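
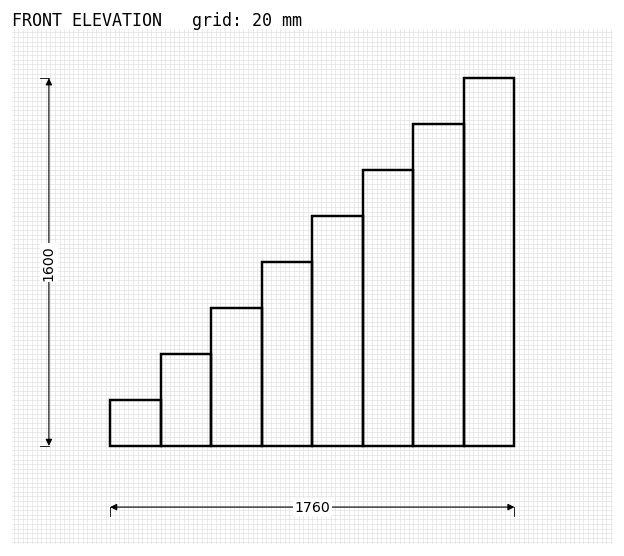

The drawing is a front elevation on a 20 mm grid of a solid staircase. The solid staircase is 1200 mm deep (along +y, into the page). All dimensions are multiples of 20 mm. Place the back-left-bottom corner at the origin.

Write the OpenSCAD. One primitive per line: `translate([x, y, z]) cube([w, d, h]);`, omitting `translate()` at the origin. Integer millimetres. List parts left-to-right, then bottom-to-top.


cube([220, 1200, 200]);
translate([220, 0, 0]) cube([220, 1200, 400]);
translate([440, 0, 0]) cube([220, 1200, 600]);
translate([660, 0, 0]) cube([220, 1200, 800]);
translate([880, 0, 0]) cube([220, 1200, 1000]);
translate([1100, 0, 0]) cube([220, 1200, 1200]);
translate([1320, 0, 0]) cube([220, 1200, 1400]);
translate([1540, 0, 0]) cube([220, 1200, 1600]);


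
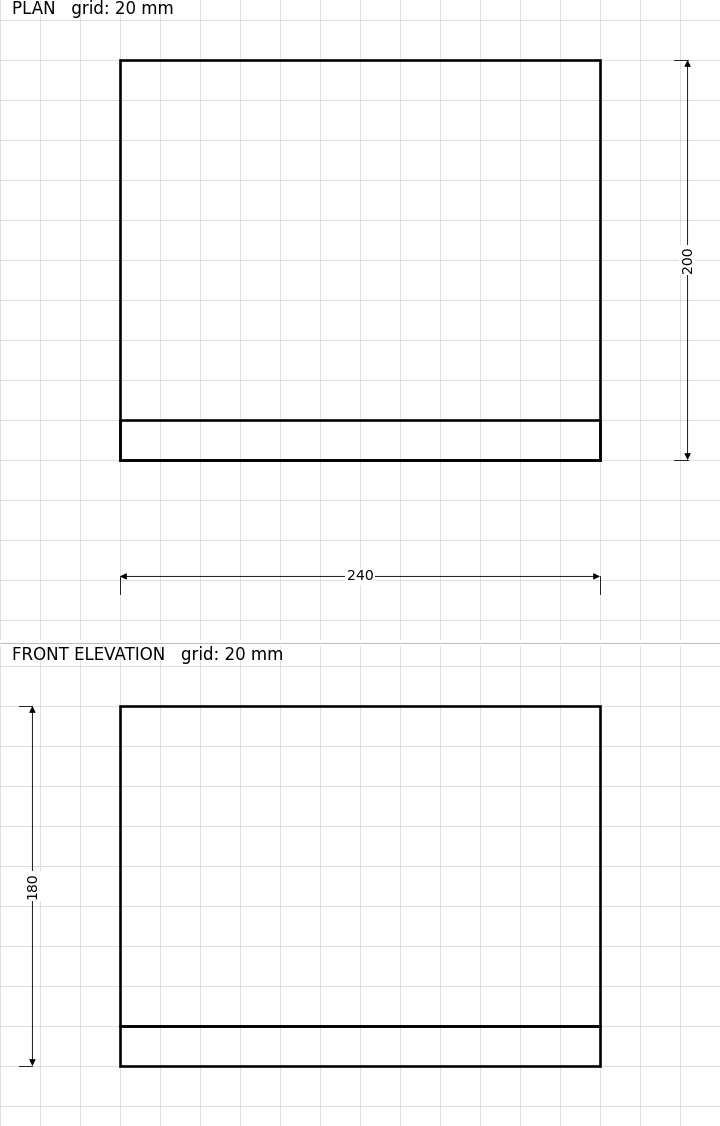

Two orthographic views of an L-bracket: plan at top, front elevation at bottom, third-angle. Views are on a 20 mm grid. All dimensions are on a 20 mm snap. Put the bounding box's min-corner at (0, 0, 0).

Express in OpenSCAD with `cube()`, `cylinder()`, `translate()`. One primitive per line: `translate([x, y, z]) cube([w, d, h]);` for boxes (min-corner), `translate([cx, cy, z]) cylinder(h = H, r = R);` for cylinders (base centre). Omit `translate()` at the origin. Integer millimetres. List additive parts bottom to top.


cube([240, 200, 20]);
translate([0, 0, 20]) cube([240, 20, 160]);


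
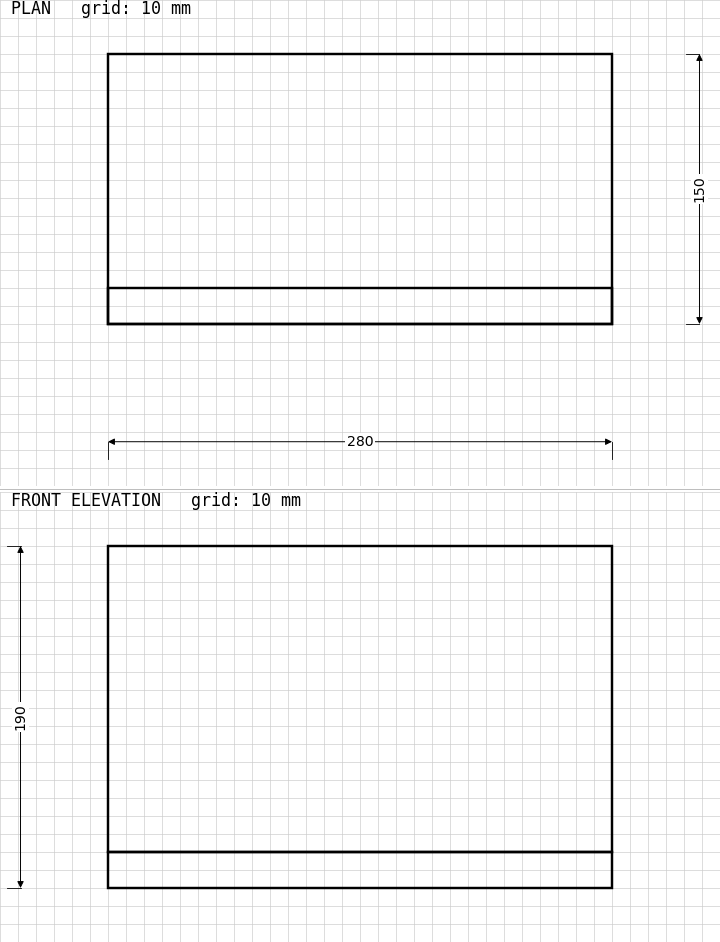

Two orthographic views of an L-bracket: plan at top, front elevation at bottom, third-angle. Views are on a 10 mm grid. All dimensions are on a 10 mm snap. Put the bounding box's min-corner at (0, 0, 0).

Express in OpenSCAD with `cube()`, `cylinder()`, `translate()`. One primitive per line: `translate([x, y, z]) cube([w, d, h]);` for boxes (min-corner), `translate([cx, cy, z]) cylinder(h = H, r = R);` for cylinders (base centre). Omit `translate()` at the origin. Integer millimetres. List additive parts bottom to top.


cube([280, 150, 20]);
translate([0, 0, 20]) cube([280, 20, 170]);


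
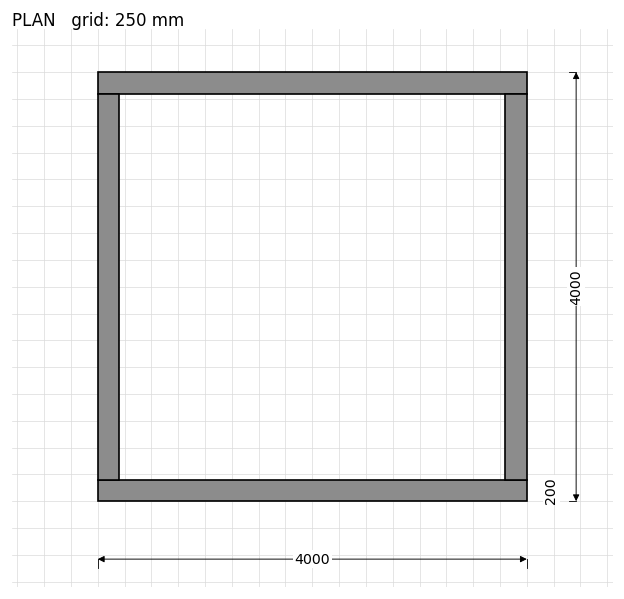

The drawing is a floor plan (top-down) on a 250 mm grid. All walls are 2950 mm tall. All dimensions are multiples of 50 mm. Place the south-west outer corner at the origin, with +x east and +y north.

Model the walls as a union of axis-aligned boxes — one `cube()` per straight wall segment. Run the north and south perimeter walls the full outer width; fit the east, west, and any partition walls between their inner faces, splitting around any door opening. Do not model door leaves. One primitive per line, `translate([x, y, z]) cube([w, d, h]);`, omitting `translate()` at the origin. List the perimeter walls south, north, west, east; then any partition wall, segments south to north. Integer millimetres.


cube([4000, 200, 2950]);
translate([0, 3800, 0]) cube([4000, 200, 2950]);
translate([0, 200, 0]) cube([200, 3600, 2950]);
translate([3800, 200, 0]) cube([200, 3600, 2950]);


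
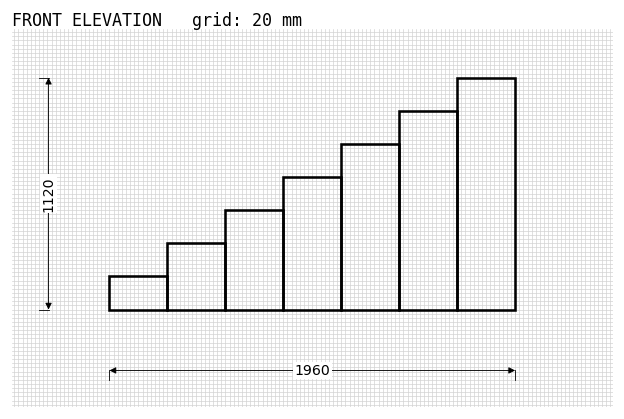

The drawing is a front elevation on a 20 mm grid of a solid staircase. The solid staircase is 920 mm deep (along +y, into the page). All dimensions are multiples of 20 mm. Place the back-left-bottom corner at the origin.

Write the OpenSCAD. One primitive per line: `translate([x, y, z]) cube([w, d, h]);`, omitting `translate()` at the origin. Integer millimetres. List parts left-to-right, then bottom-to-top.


cube([280, 920, 160]);
translate([280, 0, 0]) cube([280, 920, 320]);
translate([560, 0, 0]) cube([280, 920, 480]);
translate([840, 0, 0]) cube([280, 920, 640]);
translate([1120, 0, 0]) cube([280, 920, 800]);
translate([1400, 0, 0]) cube([280, 920, 960]);
translate([1680, 0, 0]) cube([280, 920, 1120]);


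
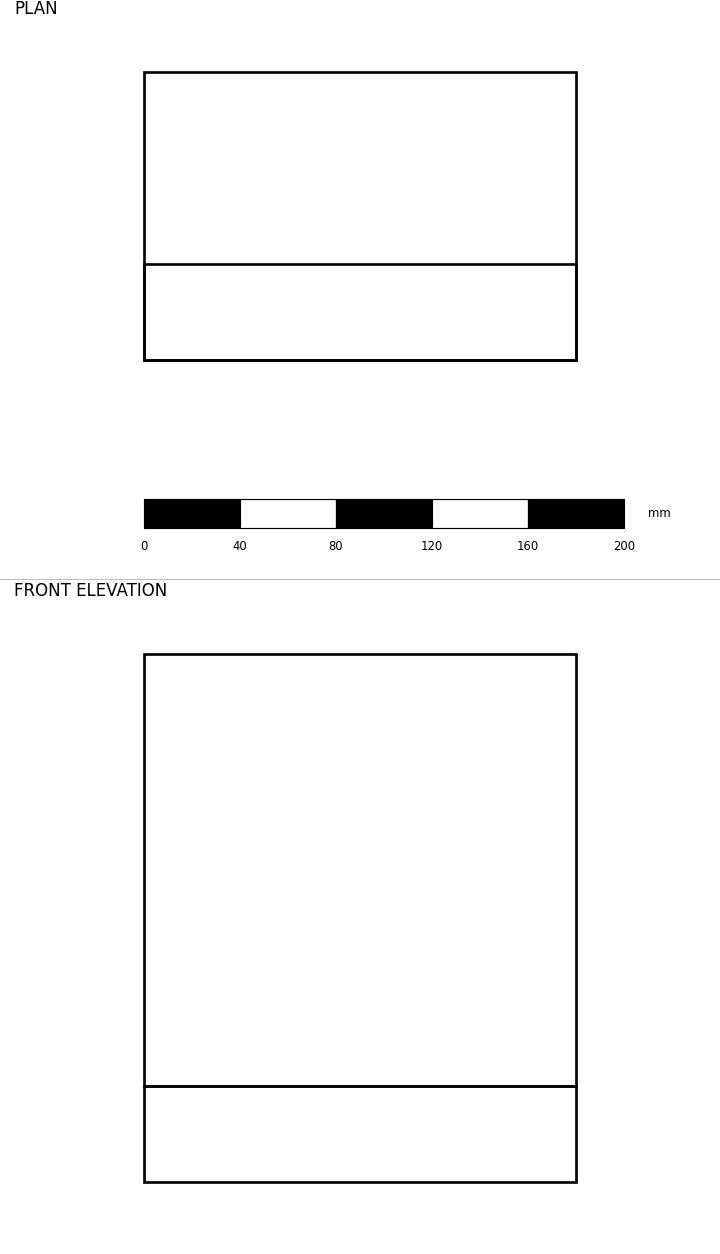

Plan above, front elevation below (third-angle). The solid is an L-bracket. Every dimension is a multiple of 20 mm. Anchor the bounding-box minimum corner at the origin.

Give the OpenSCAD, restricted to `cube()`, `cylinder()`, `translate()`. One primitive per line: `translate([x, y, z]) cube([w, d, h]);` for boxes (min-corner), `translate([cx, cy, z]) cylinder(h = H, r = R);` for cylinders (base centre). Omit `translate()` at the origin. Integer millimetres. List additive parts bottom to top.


cube([180, 120, 40]);
translate([0, 0, 40]) cube([180, 40, 180]);


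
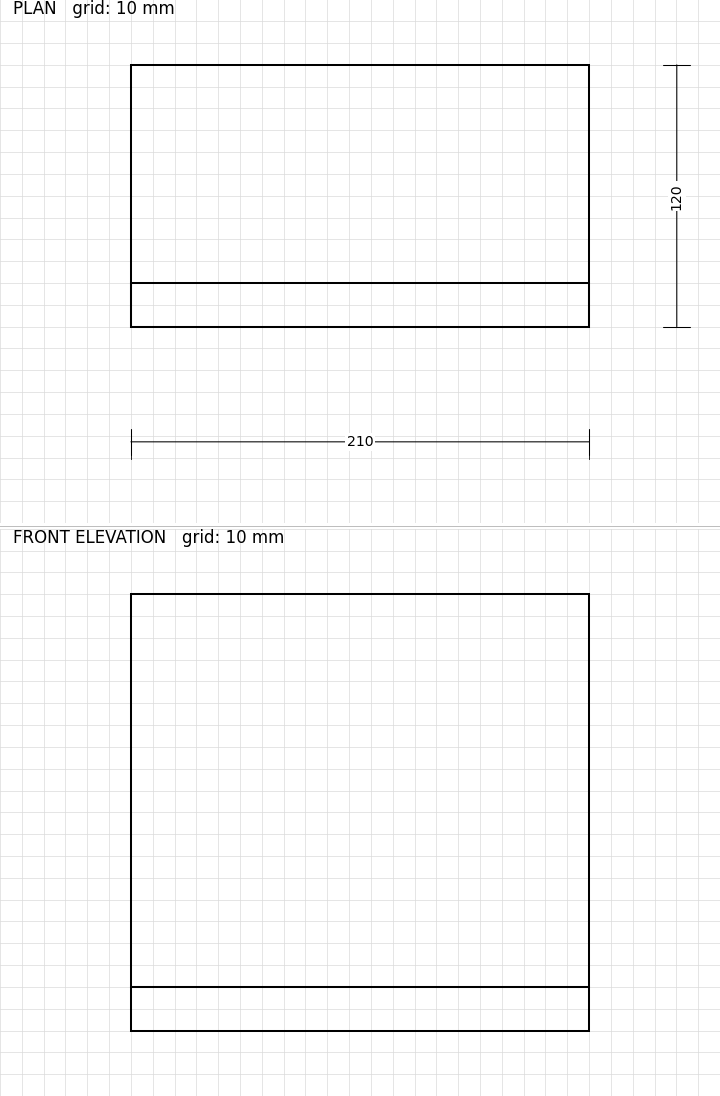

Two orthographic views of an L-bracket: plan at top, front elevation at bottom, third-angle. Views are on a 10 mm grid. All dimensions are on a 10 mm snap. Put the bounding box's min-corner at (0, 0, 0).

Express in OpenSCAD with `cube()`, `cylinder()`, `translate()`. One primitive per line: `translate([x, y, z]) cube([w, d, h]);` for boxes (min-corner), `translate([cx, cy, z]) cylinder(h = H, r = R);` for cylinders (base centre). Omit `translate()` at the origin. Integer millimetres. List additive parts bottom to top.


cube([210, 120, 20]);
translate([0, 0, 20]) cube([210, 20, 180]);


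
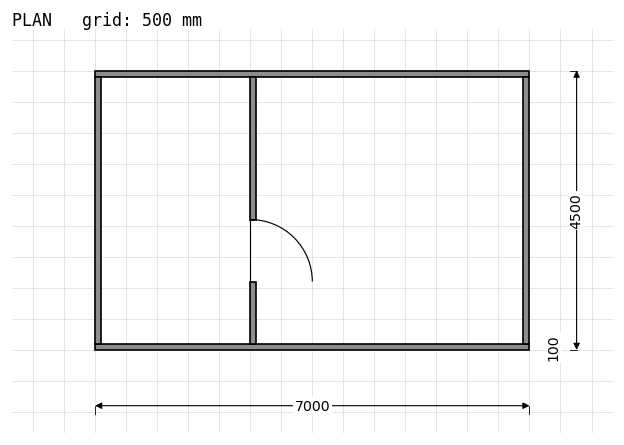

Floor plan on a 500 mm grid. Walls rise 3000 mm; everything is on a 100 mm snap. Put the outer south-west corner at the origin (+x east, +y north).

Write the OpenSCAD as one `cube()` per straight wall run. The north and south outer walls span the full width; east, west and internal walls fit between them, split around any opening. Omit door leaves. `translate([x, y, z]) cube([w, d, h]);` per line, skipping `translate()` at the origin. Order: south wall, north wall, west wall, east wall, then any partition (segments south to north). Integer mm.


cube([7000, 100, 3000]);
translate([0, 4400, 0]) cube([7000, 100, 3000]);
translate([0, 100, 0]) cube([100, 4300, 3000]);
translate([6900, 100, 0]) cube([100, 4300, 3000]);
translate([2500, 100, 0]) cube([100, 1000, 3000]);
translate([2500, 2100, 0]) cube([100, 2300, 3000]);


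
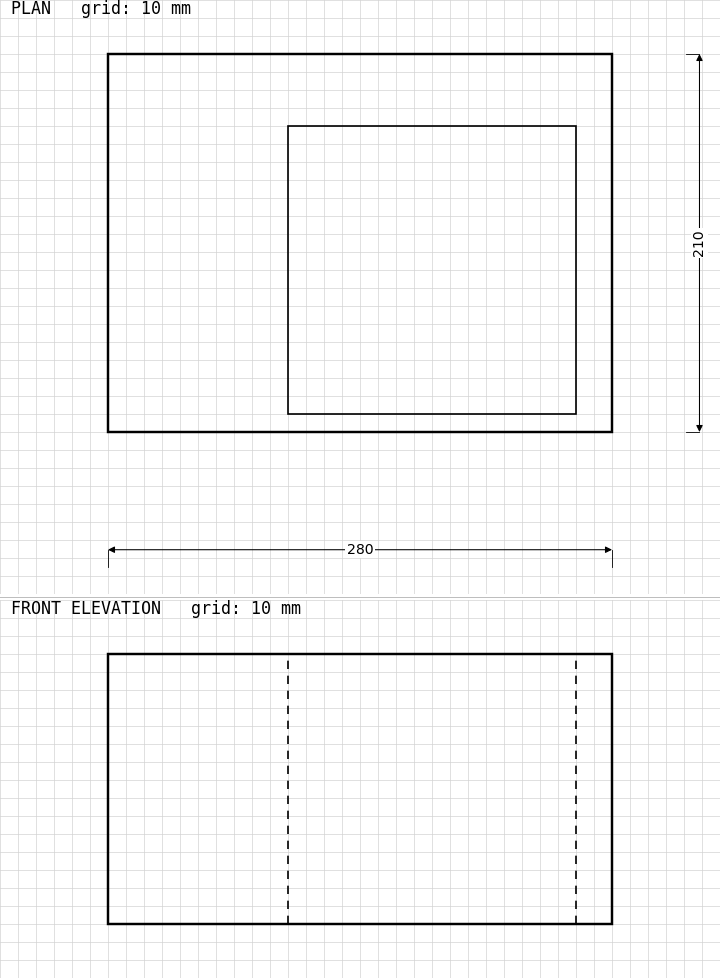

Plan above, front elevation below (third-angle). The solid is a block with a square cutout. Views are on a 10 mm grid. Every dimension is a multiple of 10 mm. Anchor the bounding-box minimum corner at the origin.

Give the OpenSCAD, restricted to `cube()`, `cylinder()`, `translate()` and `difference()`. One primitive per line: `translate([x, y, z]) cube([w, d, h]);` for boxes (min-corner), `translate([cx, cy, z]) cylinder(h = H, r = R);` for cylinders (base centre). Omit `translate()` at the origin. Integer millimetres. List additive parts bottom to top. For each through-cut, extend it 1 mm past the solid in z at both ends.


difference() {
  cube([280, 210, 150]);
  translate([100, 10, -1]) cube([160, 160, 152]);
}


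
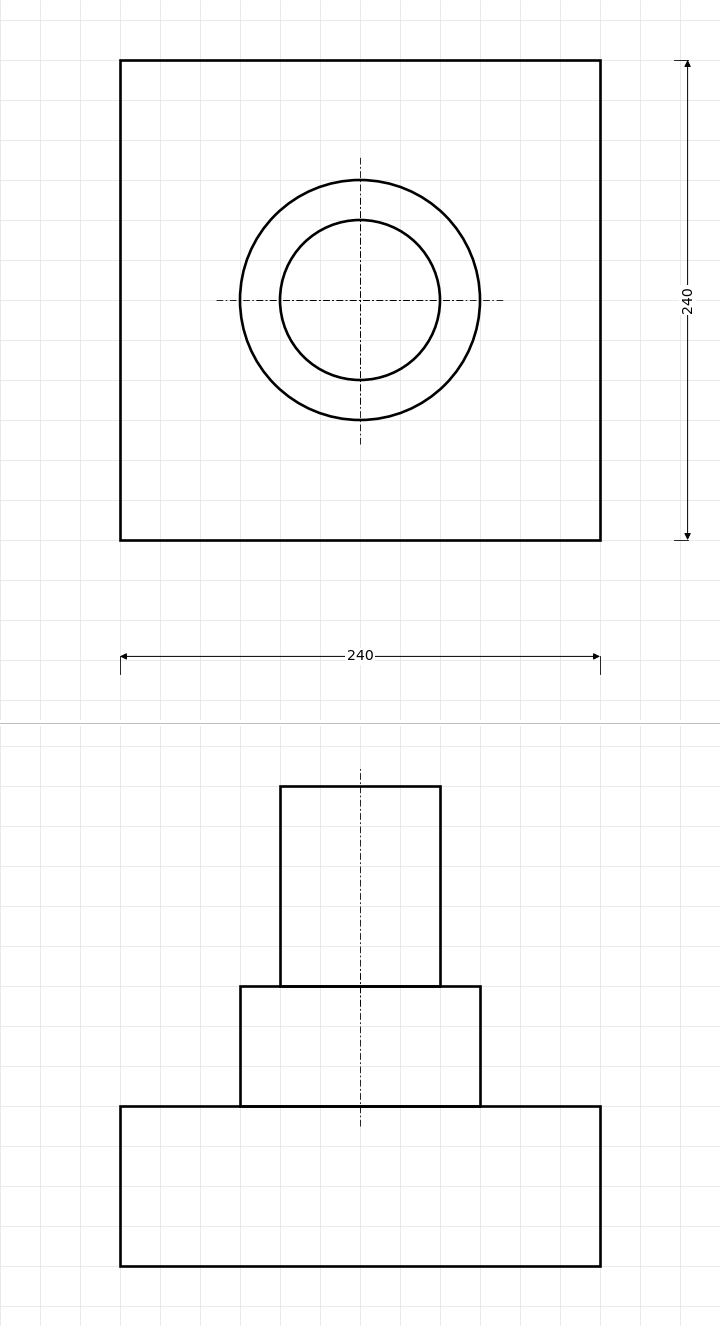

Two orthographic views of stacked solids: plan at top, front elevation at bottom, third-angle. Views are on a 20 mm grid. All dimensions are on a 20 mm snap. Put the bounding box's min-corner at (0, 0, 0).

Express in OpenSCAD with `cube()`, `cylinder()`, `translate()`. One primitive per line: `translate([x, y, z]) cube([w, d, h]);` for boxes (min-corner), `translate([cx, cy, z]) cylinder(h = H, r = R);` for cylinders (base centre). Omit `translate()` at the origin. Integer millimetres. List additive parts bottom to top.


cube([240, 240, 80]);
translate([120, 120, 80]) cylinder(h = 60, r = 60);
translate([120, 120, 140]) cylinder(h = 100, r = 40);


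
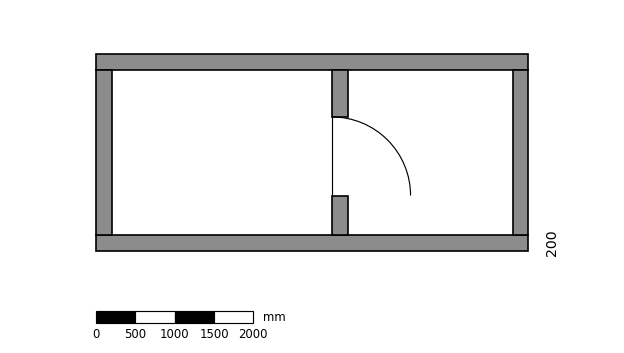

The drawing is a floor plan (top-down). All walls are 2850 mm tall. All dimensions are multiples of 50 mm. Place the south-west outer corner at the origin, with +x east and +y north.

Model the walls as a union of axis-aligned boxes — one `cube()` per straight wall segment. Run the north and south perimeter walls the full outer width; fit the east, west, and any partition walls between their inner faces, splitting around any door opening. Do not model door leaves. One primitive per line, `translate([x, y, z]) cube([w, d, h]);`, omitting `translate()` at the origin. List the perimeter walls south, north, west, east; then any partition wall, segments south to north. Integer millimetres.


cube([5500, 200, 2850]);
translate([0, 2300, 0]) cube([5500, 200, 2850]);
translate([0, 200, 0]) cube([200, 2100, 2850]);
translate([5300, 200, 0]) cube([200, 2100, 2850]);
translate([3000, 200, 0]) cube([200, 500, 2850]);
translate([3000, 1700, 0]) cube([200, 600, 2850]);


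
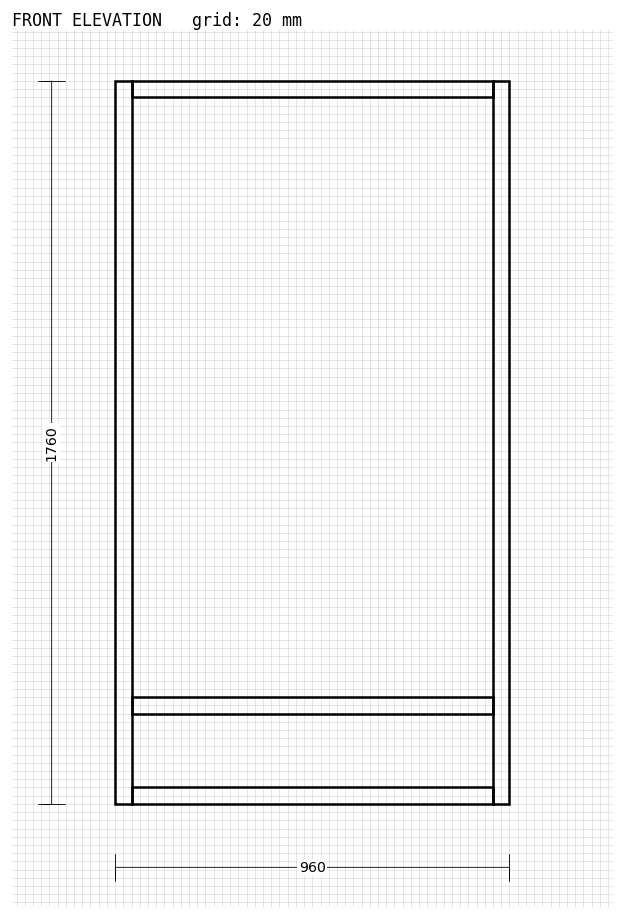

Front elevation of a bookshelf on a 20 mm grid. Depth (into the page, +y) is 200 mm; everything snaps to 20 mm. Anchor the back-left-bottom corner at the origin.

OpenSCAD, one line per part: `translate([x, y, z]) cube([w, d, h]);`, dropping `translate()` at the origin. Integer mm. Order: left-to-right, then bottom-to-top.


cube([40, 200, 1760]);
translate([40, 0, 0]) cube([880, 200, 40]);
translate([40, 0, 220]) cube([880, 200, 40]);
translate([40, 0, 1720]) cube([880, 200, 40]);
translate([920, 0, 0]) cube([40, 200, 1760]);


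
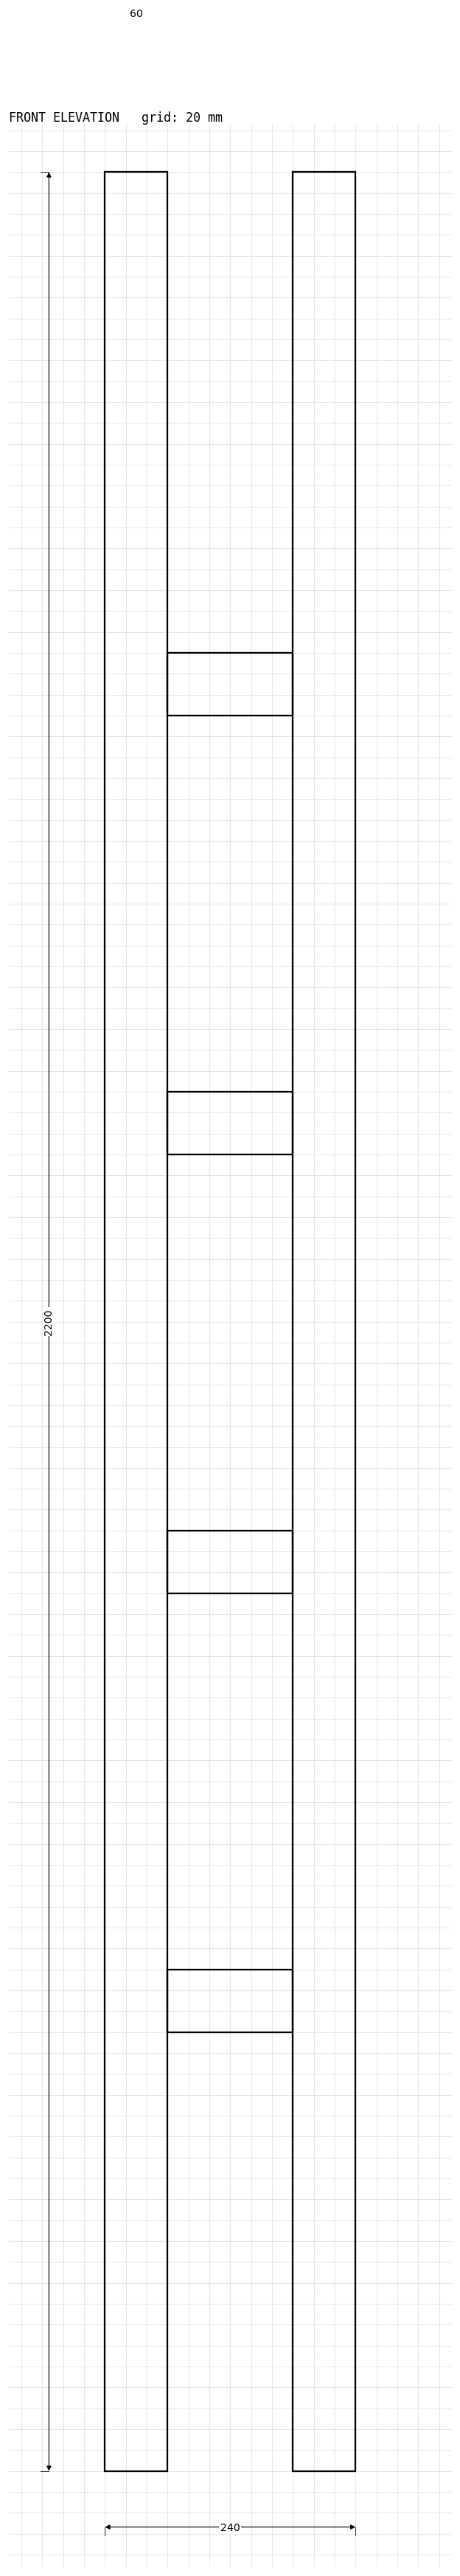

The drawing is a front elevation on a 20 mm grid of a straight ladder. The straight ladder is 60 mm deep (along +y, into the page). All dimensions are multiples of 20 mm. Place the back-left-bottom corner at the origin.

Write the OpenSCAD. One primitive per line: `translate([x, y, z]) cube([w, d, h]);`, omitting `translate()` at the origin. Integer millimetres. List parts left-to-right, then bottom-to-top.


cube([60, 60, 2200]);
translate([60, 0, 420]) cube([120, 60, 60]);
translate([60, 0, 840]) cube([120, 60, 60]);
translate([60, 0, 1260]) cube([120, 60, 60]);
translate([60, 0, 1680]) cube([120, 60, 60]);
translate([180, 0, 0]) cube([60, 60, 2200]);


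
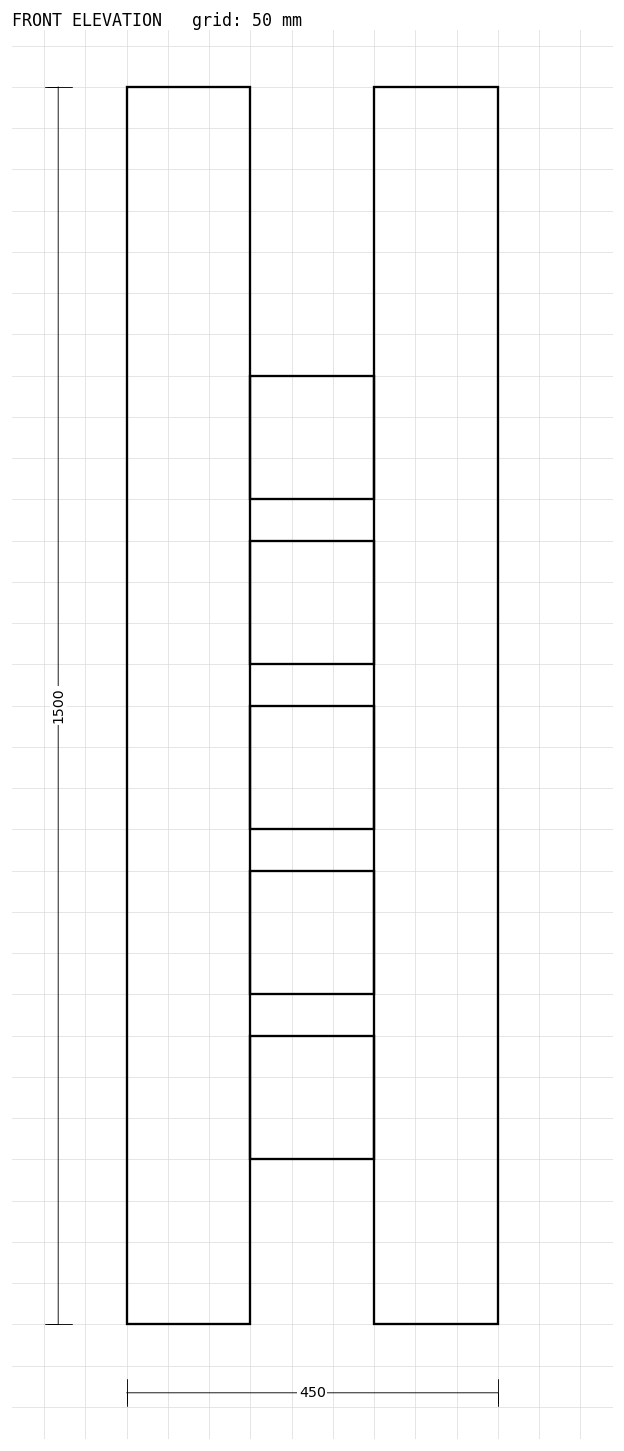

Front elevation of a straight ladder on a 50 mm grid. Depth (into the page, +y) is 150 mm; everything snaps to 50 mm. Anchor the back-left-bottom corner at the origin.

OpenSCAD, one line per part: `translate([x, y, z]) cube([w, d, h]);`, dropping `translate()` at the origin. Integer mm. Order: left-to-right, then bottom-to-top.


cube([150, 150, 1500]);
translate([150, 0, 200]) cube([150, 150, 150]);
translate([150, 0, 400]) cube([150, 150, 150]);
translate([150, 0, 600]) cube([150, 150, 150]);
translate([150, 0, 800]) cube([150, 150, 150]);
translate([150, 0, 1000]) cube([150, 150, 150]);
translate([300, 0, 0]) cube([150, 150, 1500]);


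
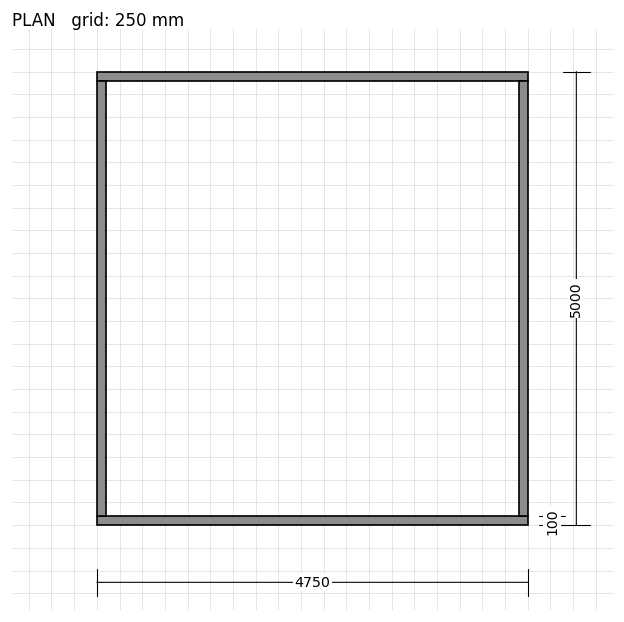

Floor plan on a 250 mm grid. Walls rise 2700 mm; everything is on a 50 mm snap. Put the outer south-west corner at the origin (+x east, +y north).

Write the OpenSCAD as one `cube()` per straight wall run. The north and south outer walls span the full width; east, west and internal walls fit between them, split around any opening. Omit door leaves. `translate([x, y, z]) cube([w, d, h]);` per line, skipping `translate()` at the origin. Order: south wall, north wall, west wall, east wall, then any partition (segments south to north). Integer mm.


cube([4750, 100, 2700]);
translate([0, 4900, 0]) cube([4750, 100, 2700]);
translate([0, 100, 0]) cube([100, 4800, 2700]);
translate([4650, 100, 0]) cube([100, 4800, 2700]);


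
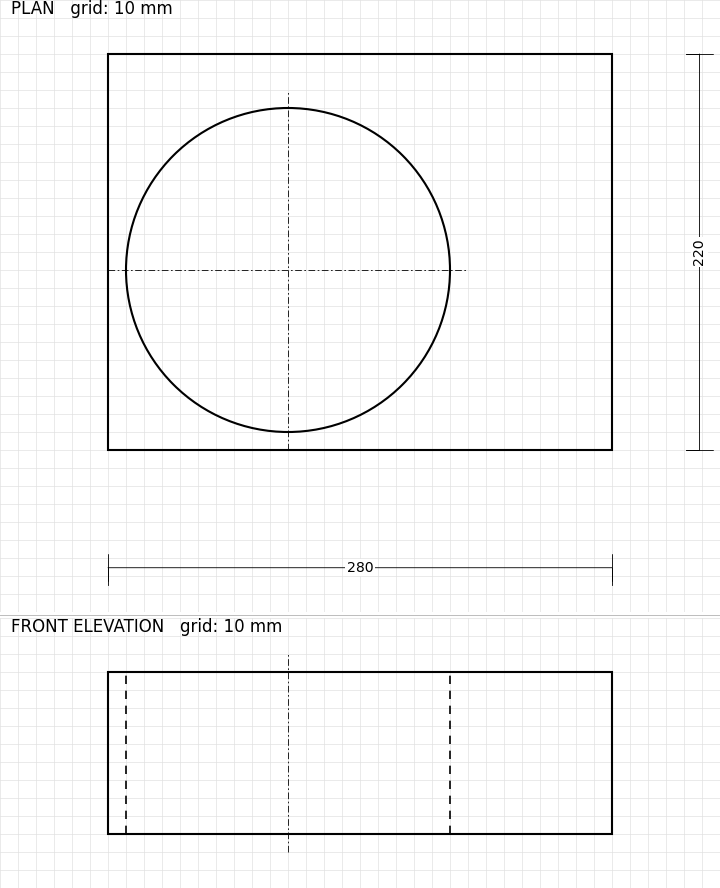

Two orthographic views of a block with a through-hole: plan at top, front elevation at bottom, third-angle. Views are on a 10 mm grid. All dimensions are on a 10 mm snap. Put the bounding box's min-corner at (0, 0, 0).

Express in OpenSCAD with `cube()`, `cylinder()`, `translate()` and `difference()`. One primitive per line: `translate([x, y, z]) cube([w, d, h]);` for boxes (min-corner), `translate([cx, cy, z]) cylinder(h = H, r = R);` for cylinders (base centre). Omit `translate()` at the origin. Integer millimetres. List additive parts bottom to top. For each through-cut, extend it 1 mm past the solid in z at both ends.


difference() {
  cube([280, 220, 90]);
  translate([100, 100, -1]) cylinder(h = 92, r = 90);
}


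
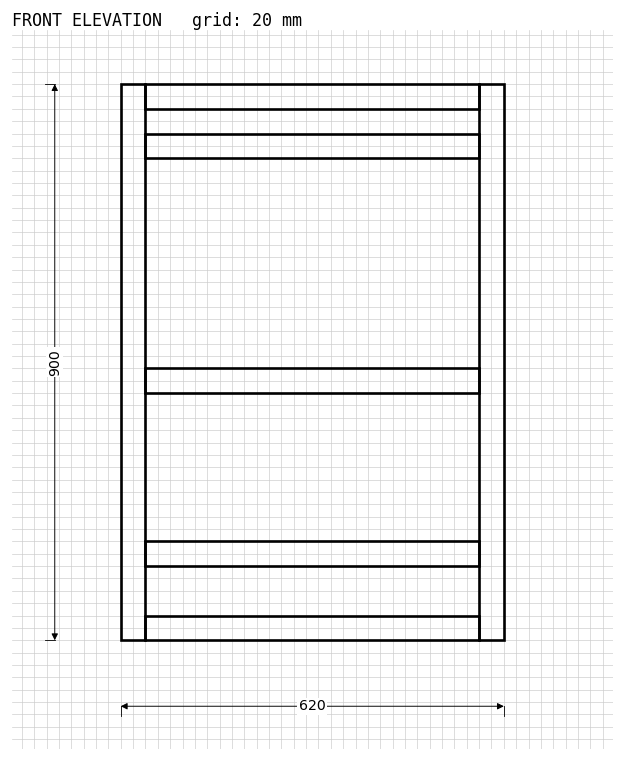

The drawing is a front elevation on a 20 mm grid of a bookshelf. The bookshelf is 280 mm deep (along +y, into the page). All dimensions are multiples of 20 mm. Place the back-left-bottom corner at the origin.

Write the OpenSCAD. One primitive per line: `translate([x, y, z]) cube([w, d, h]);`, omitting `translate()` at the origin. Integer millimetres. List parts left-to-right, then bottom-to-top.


cube([40, 280, 900]);
translate([40, 0, 0]) cube([540, 280, 40]);
translate([40, 0, 120]) cube([540, 280, 40]);
translate([40, 0, 400]) cube([540, 280, 40]);
translate([40, 0, 780]) cube([540, 280, 40]);
translate([40, 0, 860]) cube([540, 280, 40]);
translate([580, 0, 0]) cube([40, 280, 900]);


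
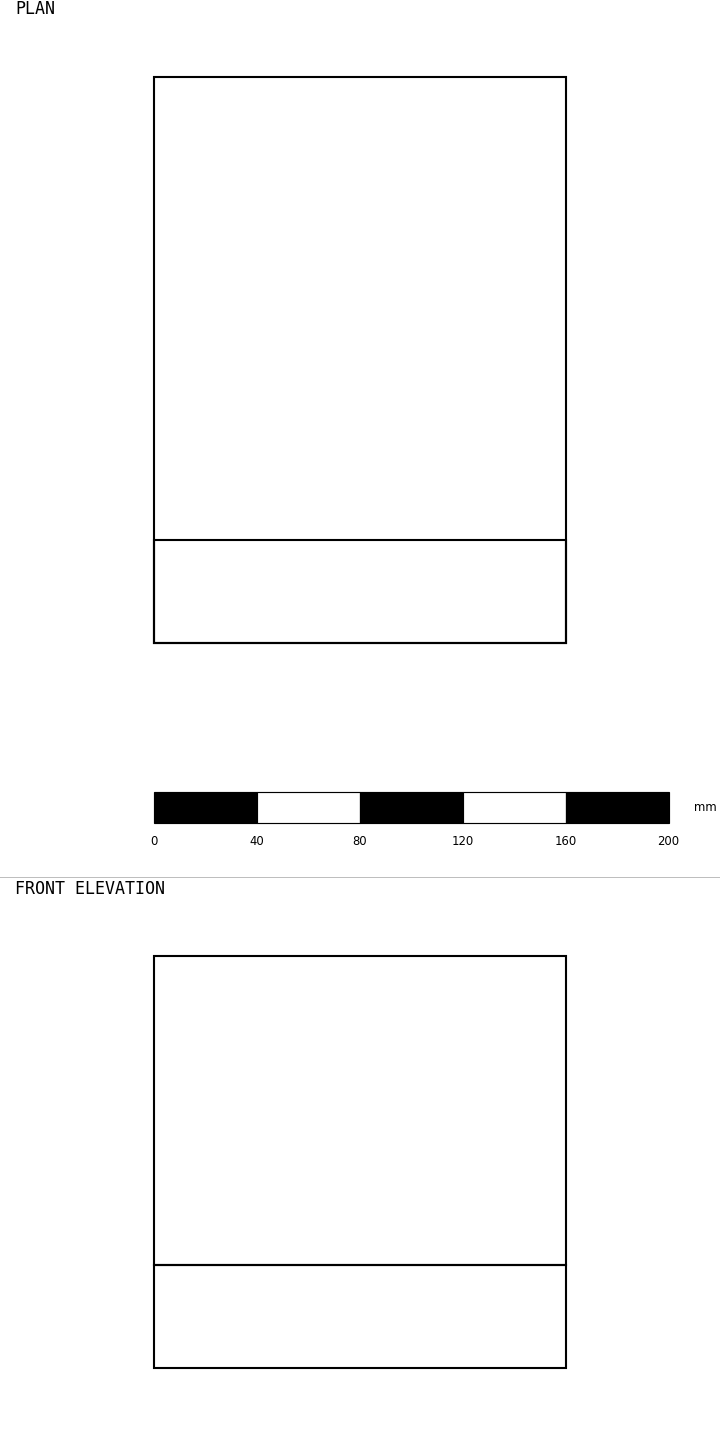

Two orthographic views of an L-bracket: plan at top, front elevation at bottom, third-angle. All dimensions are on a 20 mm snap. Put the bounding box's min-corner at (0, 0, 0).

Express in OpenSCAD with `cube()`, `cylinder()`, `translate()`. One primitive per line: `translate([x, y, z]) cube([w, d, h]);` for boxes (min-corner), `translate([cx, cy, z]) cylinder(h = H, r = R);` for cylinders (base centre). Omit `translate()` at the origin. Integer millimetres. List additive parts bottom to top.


cube([160, 220, 40]);
translate([0, 0, 40]) cube([160, 40, 120]);


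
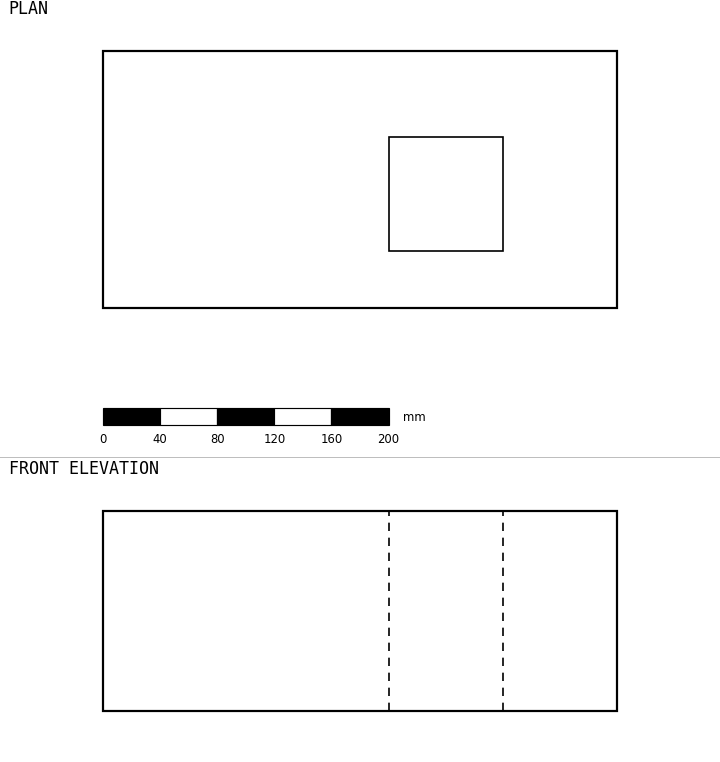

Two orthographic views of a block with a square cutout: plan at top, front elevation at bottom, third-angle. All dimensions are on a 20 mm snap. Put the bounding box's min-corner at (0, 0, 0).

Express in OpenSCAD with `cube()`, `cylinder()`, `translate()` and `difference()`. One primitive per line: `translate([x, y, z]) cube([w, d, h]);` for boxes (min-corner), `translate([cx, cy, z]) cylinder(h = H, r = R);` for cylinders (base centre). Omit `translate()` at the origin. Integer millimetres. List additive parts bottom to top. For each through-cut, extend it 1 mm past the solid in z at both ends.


difference() {
  cube([360, 180, 140]);
  translate([200, 40, -1]) cube([80, 80, 142]);
}


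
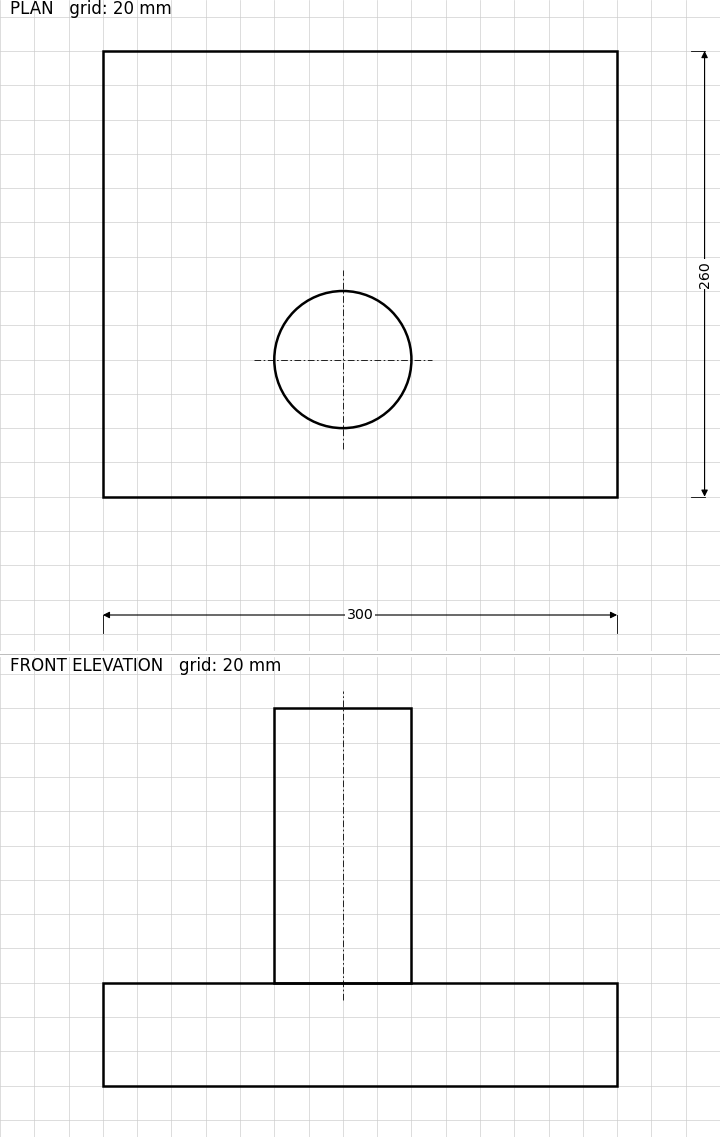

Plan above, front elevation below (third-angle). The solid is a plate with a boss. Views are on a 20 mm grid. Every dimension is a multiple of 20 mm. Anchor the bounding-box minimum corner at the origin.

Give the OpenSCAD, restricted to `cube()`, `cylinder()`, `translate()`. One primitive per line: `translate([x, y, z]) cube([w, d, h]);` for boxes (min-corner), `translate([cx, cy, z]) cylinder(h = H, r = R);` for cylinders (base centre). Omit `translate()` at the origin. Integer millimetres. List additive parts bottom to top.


cube([300, 260, 60]);
translate([140, 80, 60]) cylinder(h = 160, r = 40);


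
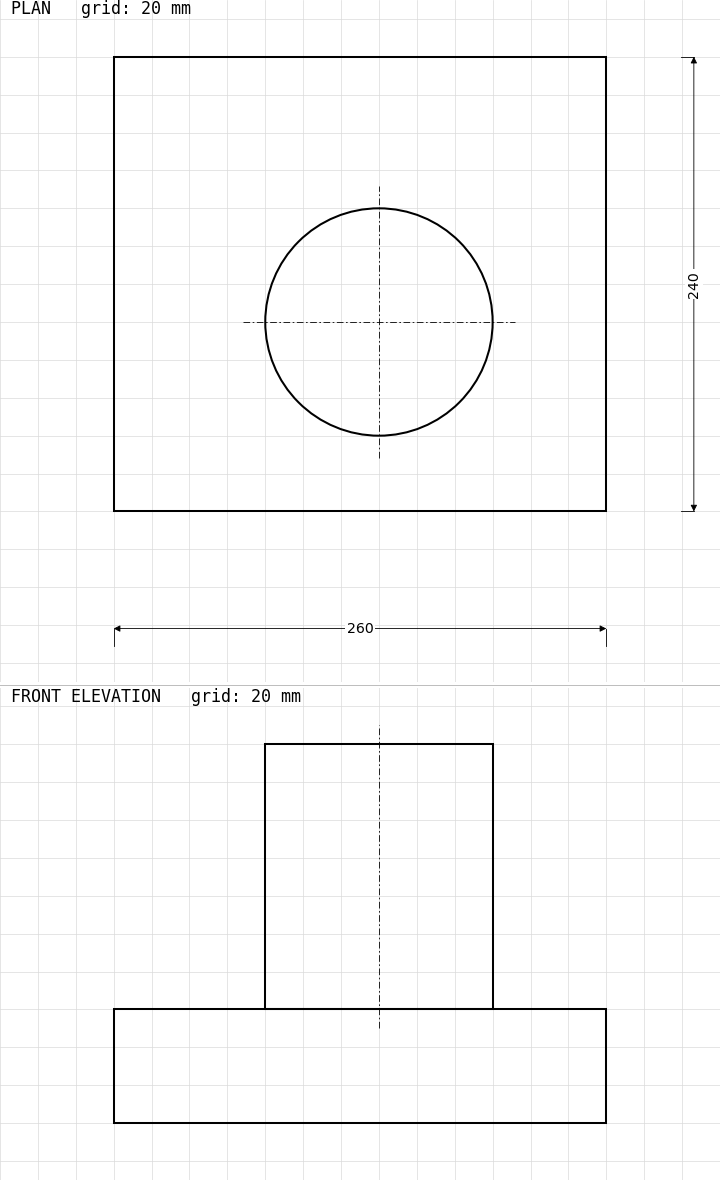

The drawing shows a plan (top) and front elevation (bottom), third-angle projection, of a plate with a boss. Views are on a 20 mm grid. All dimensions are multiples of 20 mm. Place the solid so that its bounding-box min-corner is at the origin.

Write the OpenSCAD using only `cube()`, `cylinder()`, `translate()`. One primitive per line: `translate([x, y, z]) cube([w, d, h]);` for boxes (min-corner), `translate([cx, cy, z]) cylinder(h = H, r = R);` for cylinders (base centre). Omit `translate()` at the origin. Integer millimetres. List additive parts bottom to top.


cube([260, 240, 60]);
translate([140, 100, 60]) cylinder(h = 140, r = 60);


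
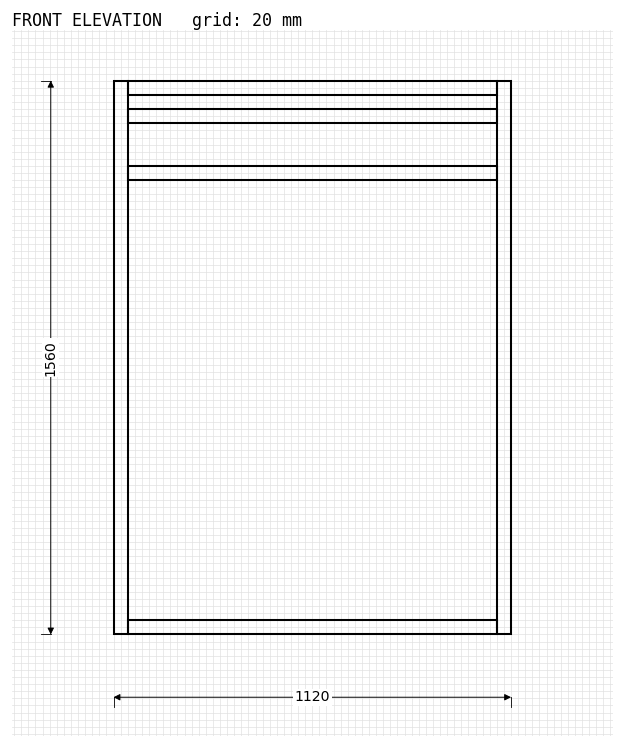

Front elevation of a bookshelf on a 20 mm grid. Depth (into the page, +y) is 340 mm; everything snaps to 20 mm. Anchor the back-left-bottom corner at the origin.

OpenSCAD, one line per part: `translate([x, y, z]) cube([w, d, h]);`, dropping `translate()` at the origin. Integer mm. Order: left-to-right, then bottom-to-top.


cube([40, 340, 1560]);
translate([40, 0, 0]) cube([1040, 340, 40]);
translate([40, 0, 1280]) cube([1040, 340, 40]);
translate([40, 0, 1440]) cube([1040, 340, 40]);
translate([40, 0, 1520]) cube([1040, 340, 40]);
translate([1080, 0, 0]) cube([40, 340, 1560]);


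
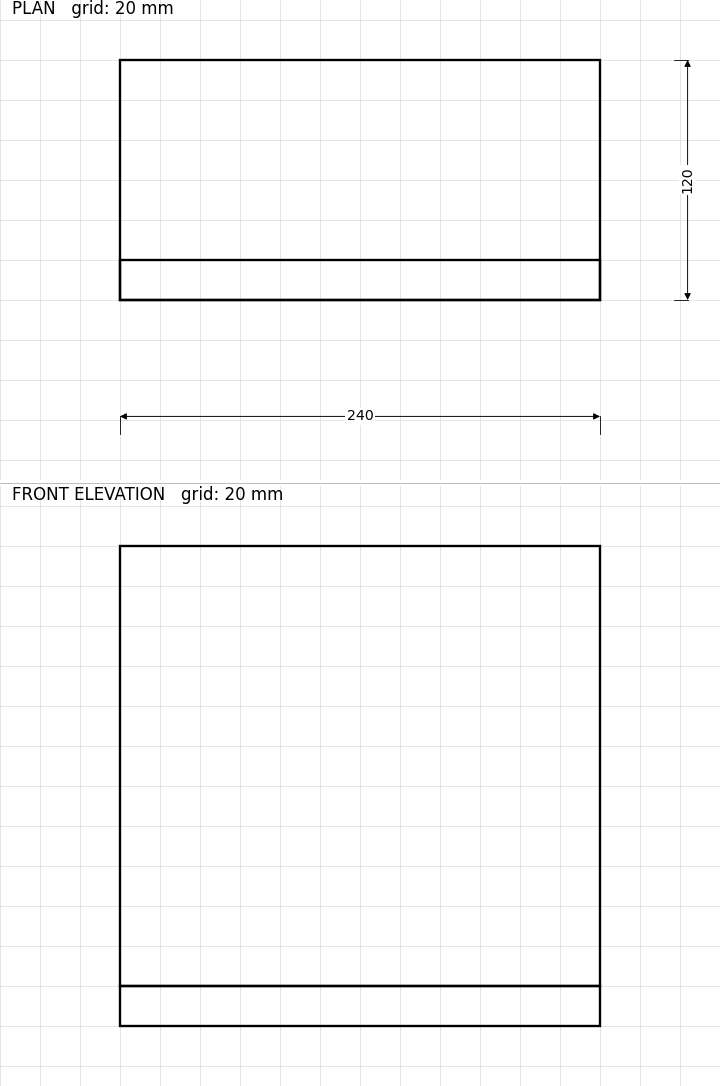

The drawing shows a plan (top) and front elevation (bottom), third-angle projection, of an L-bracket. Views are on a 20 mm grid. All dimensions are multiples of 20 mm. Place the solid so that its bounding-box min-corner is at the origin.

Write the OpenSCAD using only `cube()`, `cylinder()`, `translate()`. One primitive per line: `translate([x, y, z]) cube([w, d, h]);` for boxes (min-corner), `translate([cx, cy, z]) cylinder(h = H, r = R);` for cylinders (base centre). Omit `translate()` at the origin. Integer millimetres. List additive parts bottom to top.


cube([240, 120, 20]);
translate([0, 0, 20]) cube([240, 20, 220]);


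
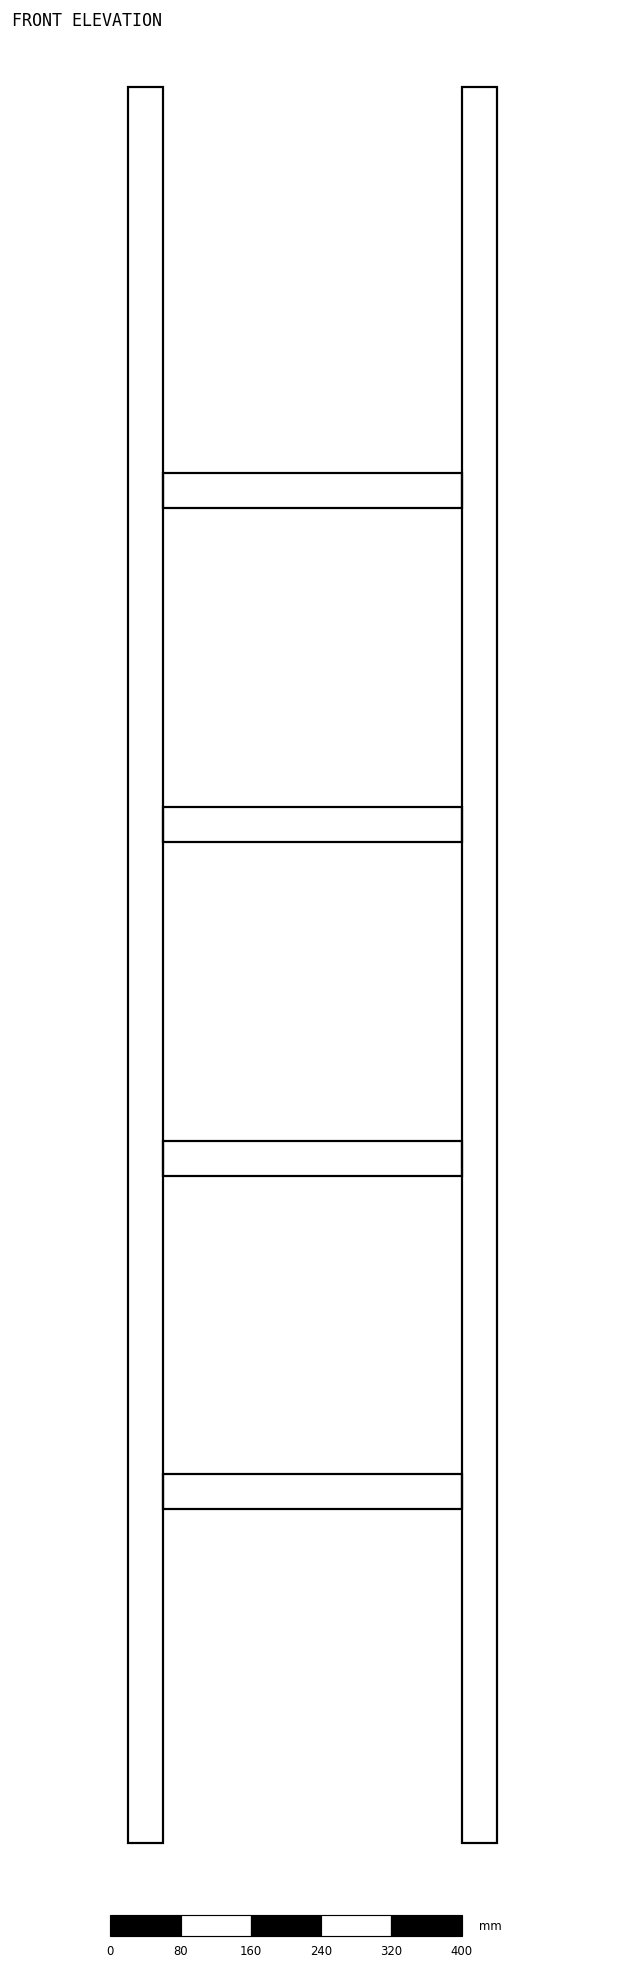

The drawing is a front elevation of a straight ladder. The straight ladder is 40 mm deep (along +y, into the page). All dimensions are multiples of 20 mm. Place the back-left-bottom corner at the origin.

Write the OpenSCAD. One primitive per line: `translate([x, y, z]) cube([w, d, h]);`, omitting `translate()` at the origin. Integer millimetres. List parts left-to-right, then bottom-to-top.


cube([40, 40, 2000]);
translate([40, 0, 380]) cube([340, 40, 40]);
translate([40, 0, 760]) cube([340, 40, 40]);
translate([40, 0, 1140]) cube([340, 40, 40]);
translate([40, 0, 1520]) cube([340, 40, 40]);
translate([380, 0, 0]) cube([40, 40, 2000]);


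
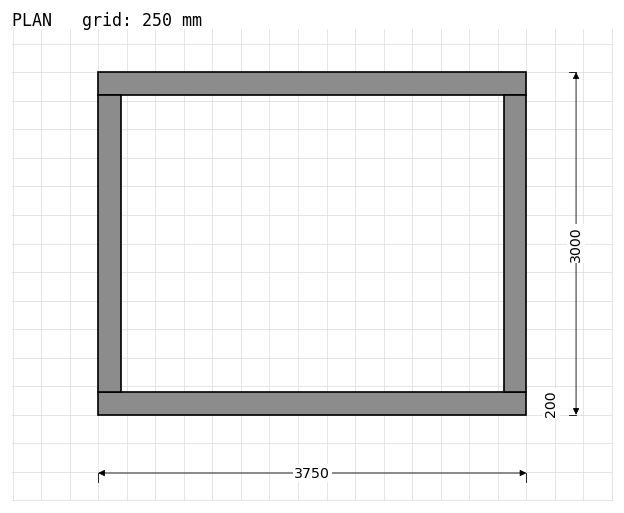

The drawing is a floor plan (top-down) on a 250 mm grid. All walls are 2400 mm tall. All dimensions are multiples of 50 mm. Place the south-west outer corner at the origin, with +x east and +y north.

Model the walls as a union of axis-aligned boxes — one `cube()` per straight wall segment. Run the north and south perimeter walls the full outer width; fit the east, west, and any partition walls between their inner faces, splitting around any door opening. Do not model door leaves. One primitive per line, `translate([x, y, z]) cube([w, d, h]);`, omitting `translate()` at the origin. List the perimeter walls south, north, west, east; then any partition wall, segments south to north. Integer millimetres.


cube([3750, 200, 2400]);
translate([0, 2800, 0]) cube([3750, 200, 2400]);
translate([0, 200, 0]) cube([200, 2600, 2400]);
translate([3550, 200, 0]) cube([200, 2600, 2400]);


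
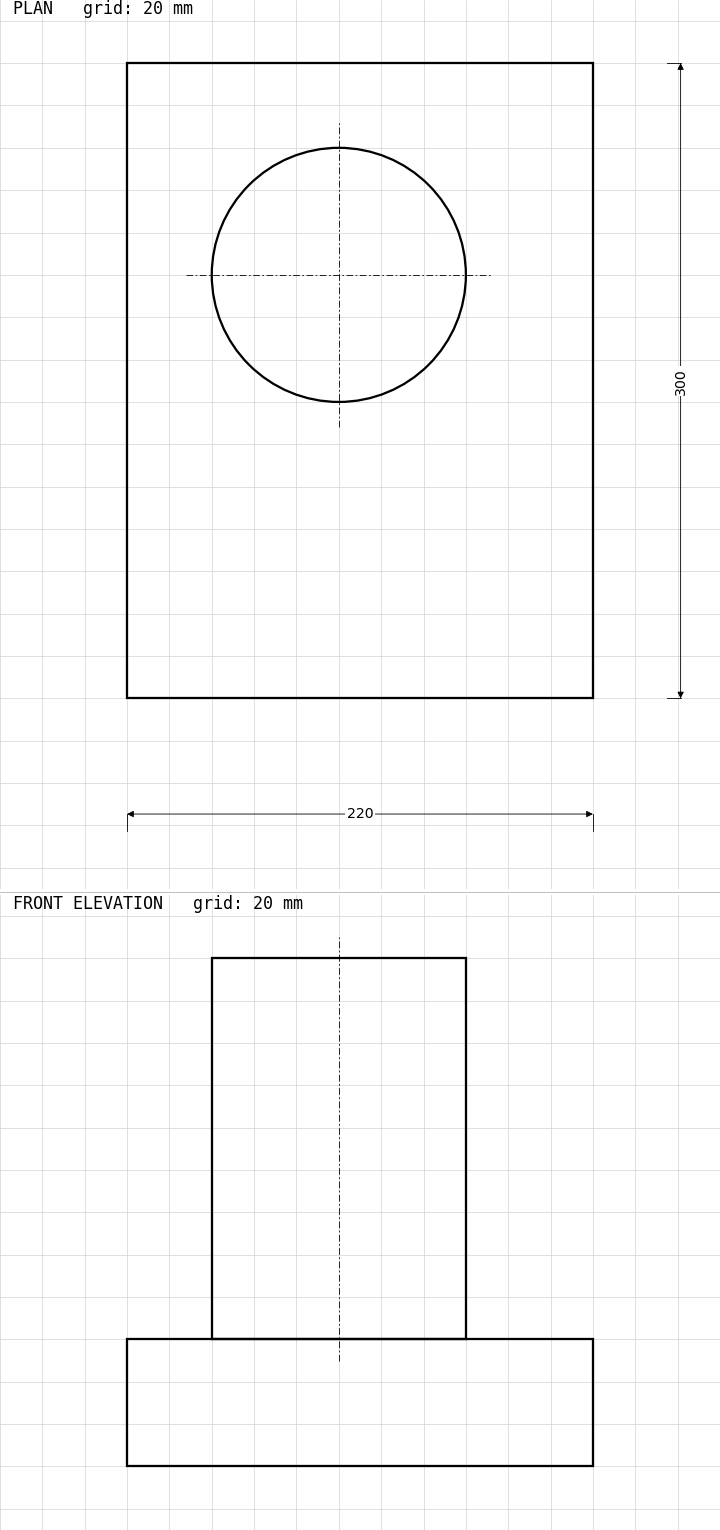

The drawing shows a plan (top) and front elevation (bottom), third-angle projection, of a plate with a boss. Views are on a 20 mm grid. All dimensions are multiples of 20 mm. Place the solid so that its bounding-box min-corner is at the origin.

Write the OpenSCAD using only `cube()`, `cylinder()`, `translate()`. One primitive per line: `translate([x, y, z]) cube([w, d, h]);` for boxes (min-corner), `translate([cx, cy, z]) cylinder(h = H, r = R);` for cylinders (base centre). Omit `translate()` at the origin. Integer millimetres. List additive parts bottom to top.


cube([220, 300, 60]);
translate([100, 200, 60]) cylinder(h = 180, r = 60);


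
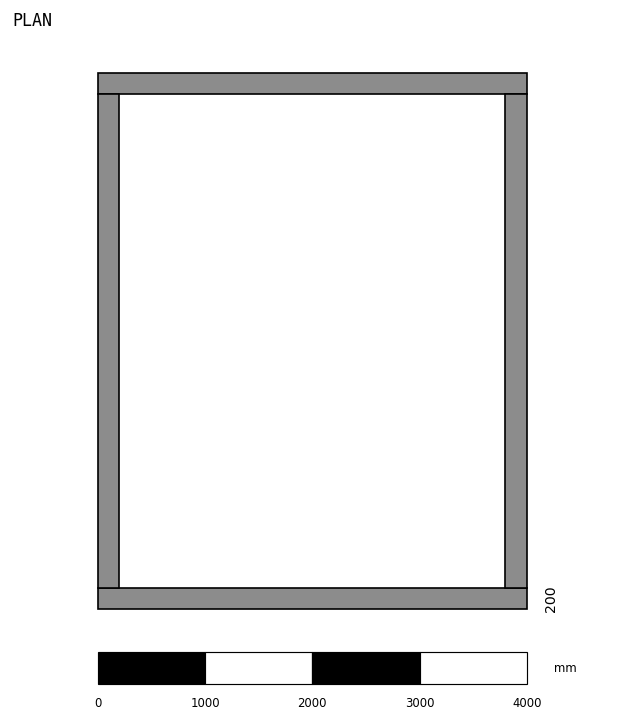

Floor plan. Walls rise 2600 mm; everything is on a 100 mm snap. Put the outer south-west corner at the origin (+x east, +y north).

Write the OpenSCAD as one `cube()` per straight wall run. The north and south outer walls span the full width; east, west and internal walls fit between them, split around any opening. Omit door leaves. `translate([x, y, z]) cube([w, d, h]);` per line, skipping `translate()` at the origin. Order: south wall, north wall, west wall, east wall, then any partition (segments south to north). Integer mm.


cube([4000, 200, 2600]);
translate([0, 4800, 0]) cube([4000, 200, 2600]);
translate([0, 200, 0]) cube([200, 4600, 2600]);
translate([3800, 200, 0]) cube([200, 4600, 2600]);


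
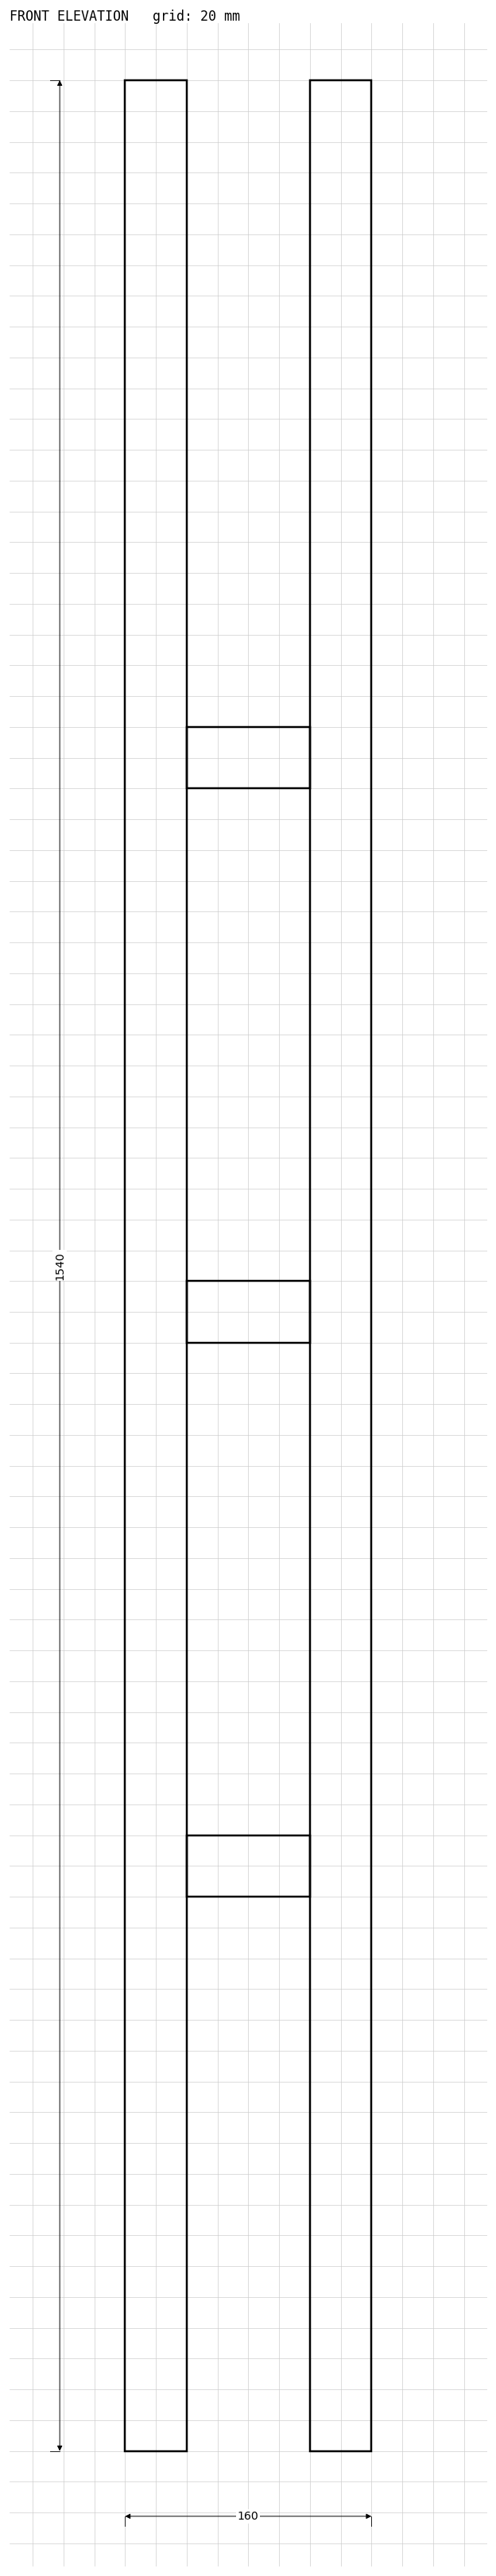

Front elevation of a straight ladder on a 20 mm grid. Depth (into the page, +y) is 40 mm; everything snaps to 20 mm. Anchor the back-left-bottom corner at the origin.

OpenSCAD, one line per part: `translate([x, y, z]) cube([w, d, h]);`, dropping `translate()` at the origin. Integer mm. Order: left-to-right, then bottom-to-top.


cube([40, 40, 1540]);
translate([40, 0, 360]) cube([80, 40, 40]);
translate([40, 0, 720]) cube([80, 40, 40]);
translate([40, 0, 1080]) cube([80, 40, 40]);
translate([120, 0, 0]) cube([40, 40, 1540]);


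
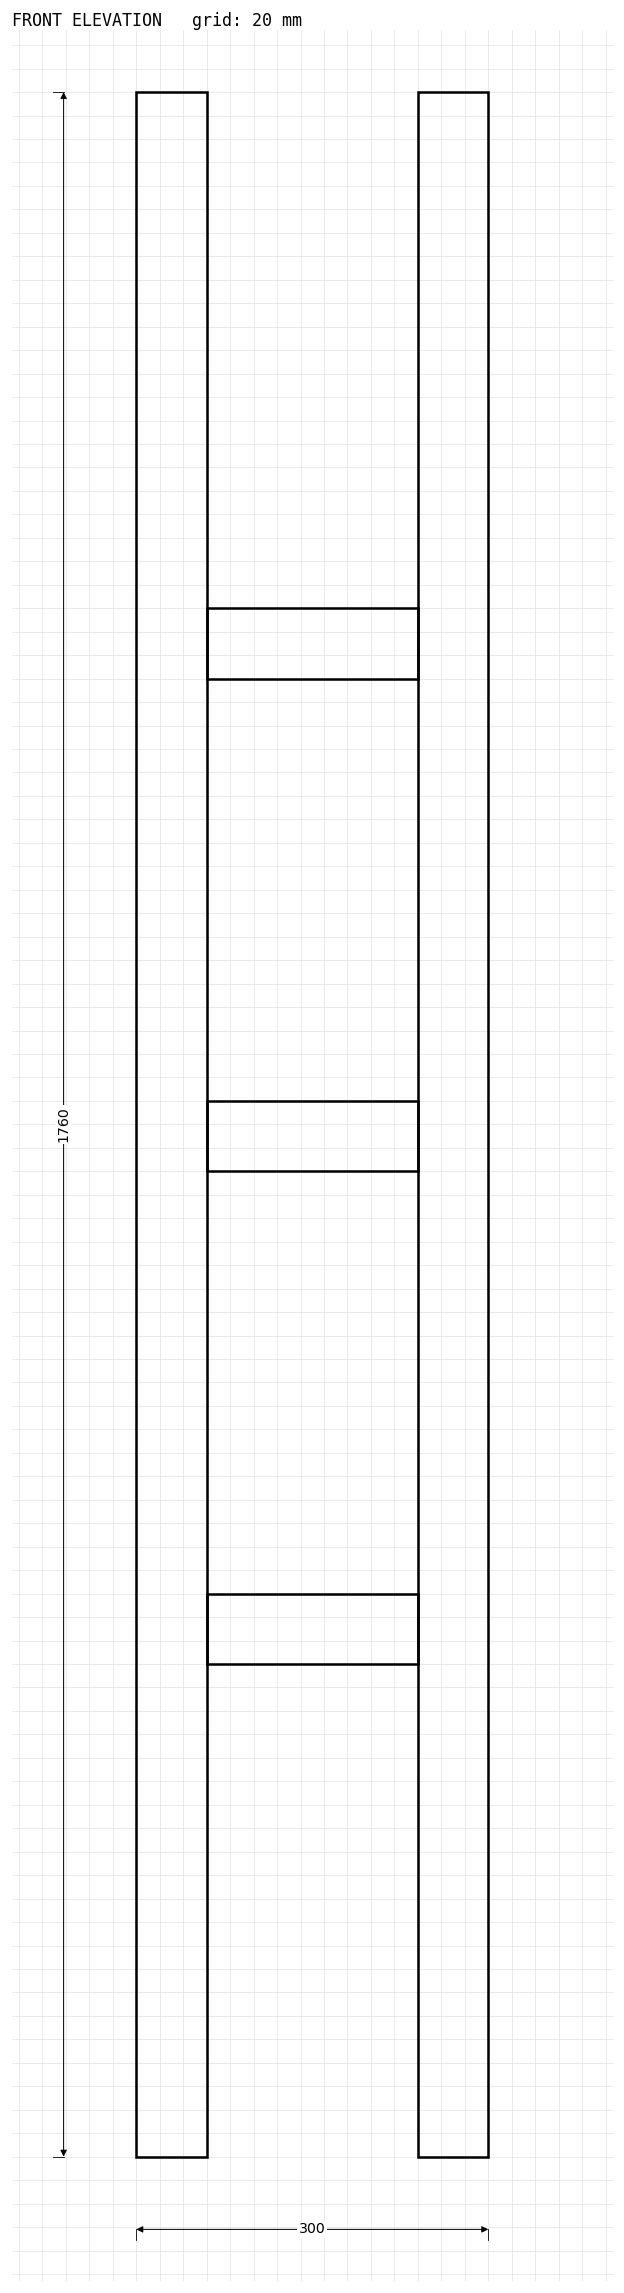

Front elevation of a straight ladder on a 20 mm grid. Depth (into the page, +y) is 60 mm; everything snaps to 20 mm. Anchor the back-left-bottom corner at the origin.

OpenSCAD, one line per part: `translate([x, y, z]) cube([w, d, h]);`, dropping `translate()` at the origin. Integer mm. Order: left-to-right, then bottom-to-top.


cube([60, 60, 1760]);
translate([60, 0, 420]) cube([180, 60, 60]);
translate([60, 0, 840]) cube([180, 60, 60]);
translate([60, 0, 1260]) cube([180, 60, 60]);
translate([240, 0, 0]) cube([60, 60, 1760]);


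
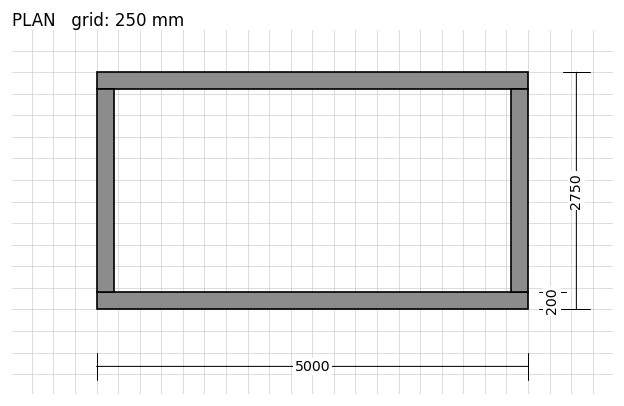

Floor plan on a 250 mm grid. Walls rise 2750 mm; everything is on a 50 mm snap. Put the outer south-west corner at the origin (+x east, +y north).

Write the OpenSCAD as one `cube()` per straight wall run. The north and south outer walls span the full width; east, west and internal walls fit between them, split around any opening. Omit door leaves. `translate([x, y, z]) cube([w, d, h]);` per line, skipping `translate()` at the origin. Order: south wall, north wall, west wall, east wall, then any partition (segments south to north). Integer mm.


cube([5000, 200, 2750]);
translate([0, 2550, 0]) cube([5000, 200, 2750]);
translate([0, 200, 0]) cube([200, 2350, 2750]);
translate([4800, 200, 0]) cube([200, 2350, 2750]);


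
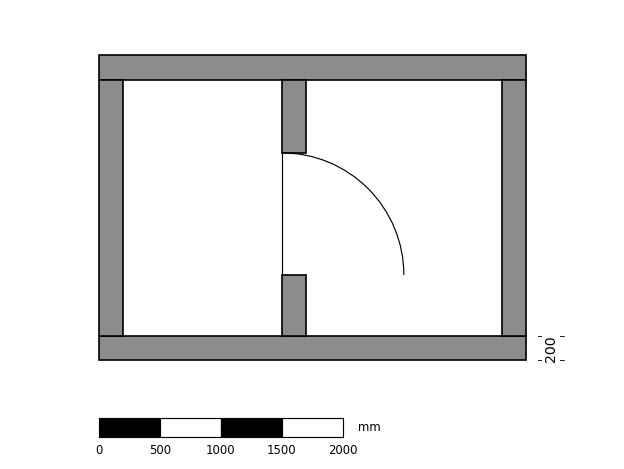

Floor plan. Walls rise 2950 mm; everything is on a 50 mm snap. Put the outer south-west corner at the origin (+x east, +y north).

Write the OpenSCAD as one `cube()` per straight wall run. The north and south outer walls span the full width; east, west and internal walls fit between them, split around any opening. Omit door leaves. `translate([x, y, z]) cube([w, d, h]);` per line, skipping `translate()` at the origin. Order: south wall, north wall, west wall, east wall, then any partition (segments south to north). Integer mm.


cube([3500, 200, 2950]);
translate([0, 2300, 0]) cube([3500, 200, 2950]);
translate([0, 200, 0]) cube([200, 2100, 2950]);
translate([3300, 200, 0]) cube([200, 2100, 2950]);
translate([1500, 200, 0]) cube([200, 500, 2950]);
translate([1500, 1700, 0]) cube([200, 600, 2950]);


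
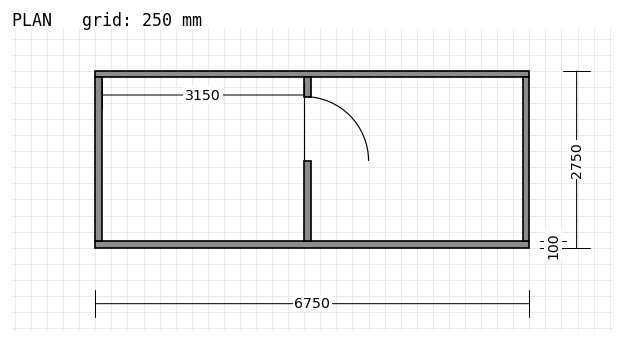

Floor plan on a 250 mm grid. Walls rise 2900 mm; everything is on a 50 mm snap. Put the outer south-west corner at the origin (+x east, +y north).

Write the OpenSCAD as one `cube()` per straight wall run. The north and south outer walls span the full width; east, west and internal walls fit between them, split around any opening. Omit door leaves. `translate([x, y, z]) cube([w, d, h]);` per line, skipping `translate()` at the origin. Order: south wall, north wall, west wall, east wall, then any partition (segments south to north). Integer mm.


cube([6750, 100, 2900]);
translate([0, 2650, 0]) cube([6750, 100, 2900]);
translate([0, 100, 0]) cube([100, 2550, 2900]);
translate([6650, 100, 0]) cube([100, 2550, 2900]);
translate([3250, 100, 0]) cube([100, 1250, 2900]);
translate([3250, 2350, 0]) cube([100, 300, 2900]);


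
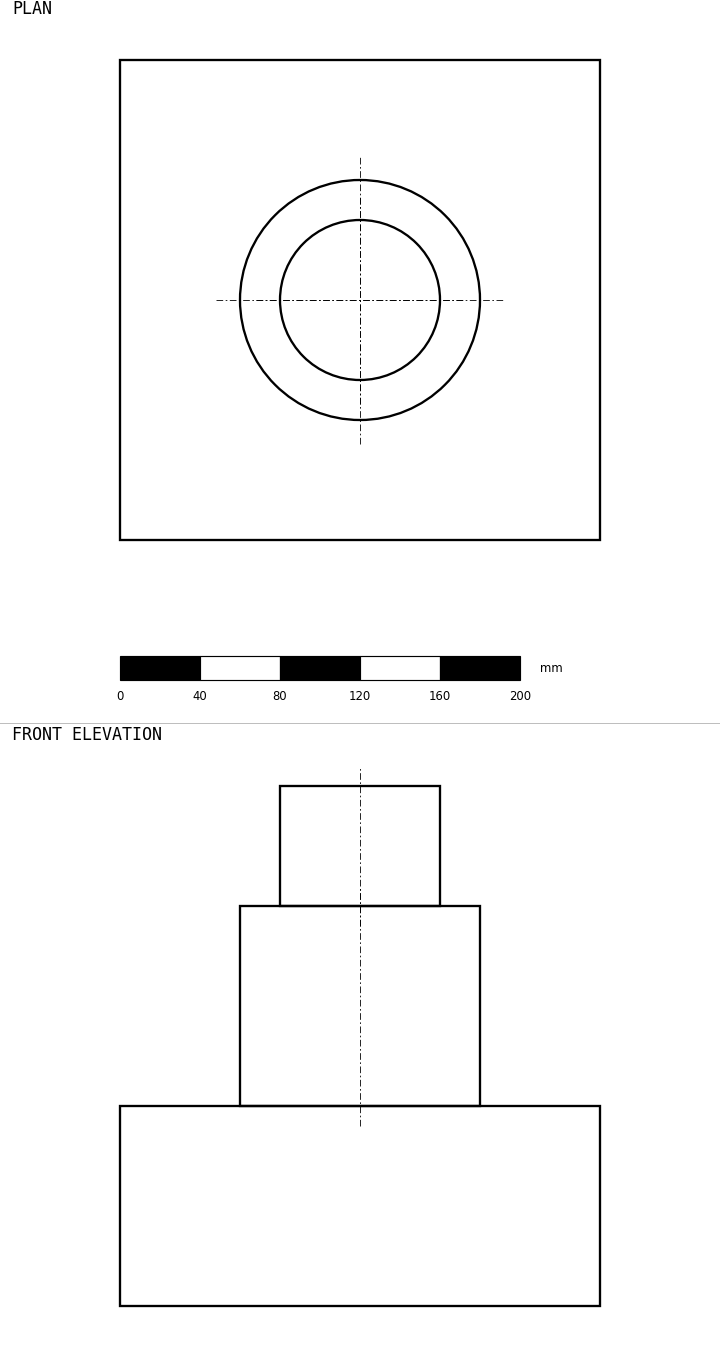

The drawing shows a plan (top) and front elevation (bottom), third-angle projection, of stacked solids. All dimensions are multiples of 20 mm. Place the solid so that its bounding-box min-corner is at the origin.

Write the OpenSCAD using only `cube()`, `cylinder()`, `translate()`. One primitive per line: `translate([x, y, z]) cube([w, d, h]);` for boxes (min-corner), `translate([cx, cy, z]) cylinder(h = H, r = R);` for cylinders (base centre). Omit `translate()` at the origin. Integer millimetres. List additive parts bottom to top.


cube([240, 240, 100]);
translate([120, 120, 100]) cylinder(h = 100, r = 60);
translate([120, 120, 200]) cylinder(h = 60, r = 40);
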